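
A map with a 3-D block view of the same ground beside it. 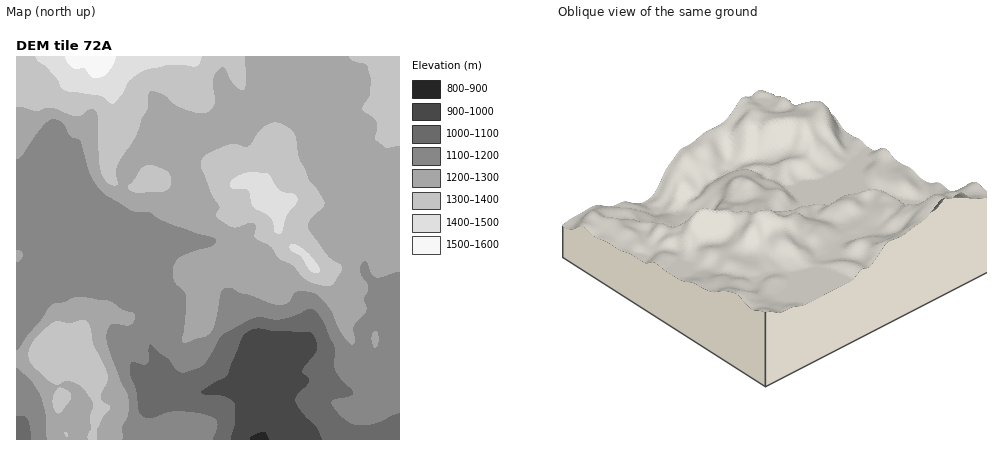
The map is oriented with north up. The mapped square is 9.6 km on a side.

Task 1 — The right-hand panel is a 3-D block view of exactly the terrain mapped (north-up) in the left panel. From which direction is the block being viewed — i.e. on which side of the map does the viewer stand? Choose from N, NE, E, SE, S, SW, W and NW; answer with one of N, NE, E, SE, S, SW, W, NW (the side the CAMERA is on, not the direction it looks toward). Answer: NE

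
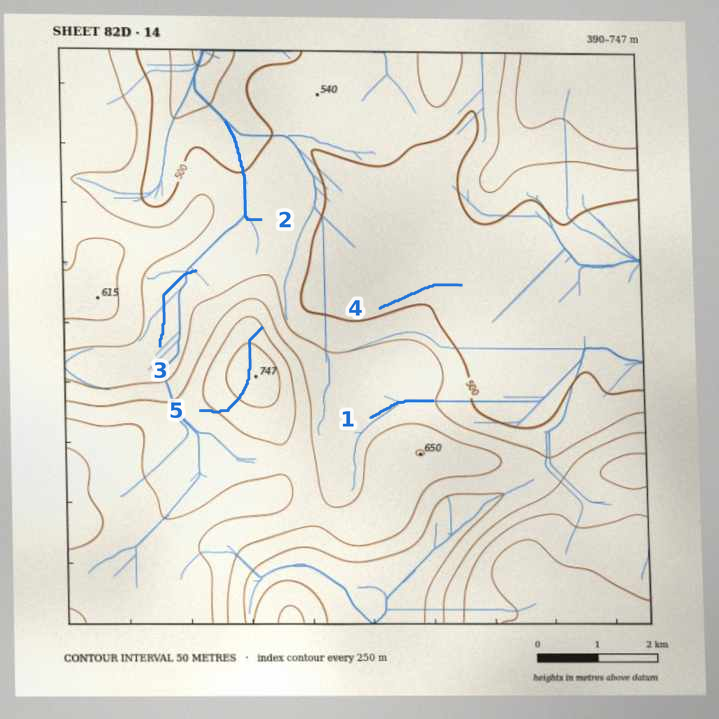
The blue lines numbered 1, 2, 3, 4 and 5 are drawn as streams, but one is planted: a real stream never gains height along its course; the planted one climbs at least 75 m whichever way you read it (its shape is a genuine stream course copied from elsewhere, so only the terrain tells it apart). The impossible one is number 5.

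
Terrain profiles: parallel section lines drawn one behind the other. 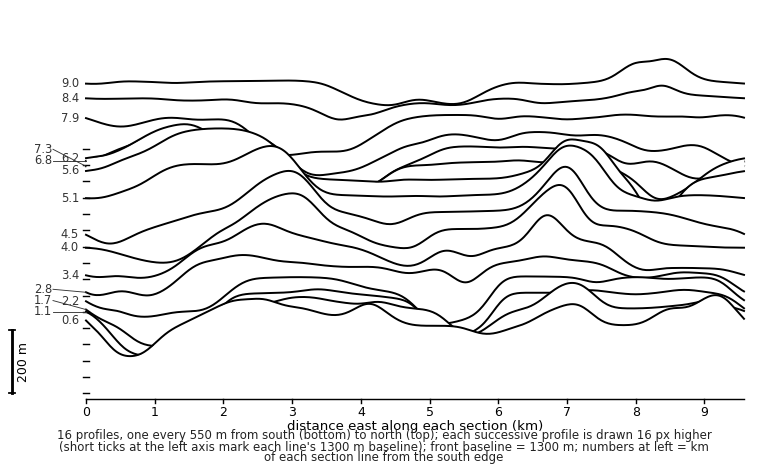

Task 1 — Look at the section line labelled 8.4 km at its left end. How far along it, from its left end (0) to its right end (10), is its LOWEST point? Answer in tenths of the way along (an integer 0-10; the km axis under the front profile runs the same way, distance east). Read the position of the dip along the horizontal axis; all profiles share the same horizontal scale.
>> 4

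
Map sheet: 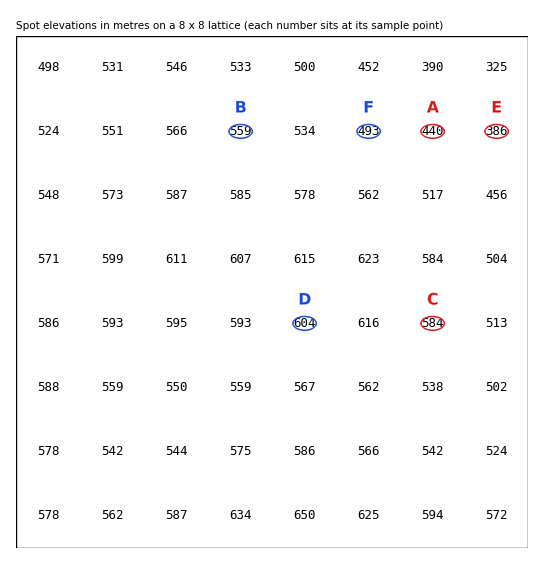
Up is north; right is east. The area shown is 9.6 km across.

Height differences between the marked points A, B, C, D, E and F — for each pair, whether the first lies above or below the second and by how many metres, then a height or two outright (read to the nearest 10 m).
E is below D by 210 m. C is above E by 190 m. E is below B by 170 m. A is below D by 160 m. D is above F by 110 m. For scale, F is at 490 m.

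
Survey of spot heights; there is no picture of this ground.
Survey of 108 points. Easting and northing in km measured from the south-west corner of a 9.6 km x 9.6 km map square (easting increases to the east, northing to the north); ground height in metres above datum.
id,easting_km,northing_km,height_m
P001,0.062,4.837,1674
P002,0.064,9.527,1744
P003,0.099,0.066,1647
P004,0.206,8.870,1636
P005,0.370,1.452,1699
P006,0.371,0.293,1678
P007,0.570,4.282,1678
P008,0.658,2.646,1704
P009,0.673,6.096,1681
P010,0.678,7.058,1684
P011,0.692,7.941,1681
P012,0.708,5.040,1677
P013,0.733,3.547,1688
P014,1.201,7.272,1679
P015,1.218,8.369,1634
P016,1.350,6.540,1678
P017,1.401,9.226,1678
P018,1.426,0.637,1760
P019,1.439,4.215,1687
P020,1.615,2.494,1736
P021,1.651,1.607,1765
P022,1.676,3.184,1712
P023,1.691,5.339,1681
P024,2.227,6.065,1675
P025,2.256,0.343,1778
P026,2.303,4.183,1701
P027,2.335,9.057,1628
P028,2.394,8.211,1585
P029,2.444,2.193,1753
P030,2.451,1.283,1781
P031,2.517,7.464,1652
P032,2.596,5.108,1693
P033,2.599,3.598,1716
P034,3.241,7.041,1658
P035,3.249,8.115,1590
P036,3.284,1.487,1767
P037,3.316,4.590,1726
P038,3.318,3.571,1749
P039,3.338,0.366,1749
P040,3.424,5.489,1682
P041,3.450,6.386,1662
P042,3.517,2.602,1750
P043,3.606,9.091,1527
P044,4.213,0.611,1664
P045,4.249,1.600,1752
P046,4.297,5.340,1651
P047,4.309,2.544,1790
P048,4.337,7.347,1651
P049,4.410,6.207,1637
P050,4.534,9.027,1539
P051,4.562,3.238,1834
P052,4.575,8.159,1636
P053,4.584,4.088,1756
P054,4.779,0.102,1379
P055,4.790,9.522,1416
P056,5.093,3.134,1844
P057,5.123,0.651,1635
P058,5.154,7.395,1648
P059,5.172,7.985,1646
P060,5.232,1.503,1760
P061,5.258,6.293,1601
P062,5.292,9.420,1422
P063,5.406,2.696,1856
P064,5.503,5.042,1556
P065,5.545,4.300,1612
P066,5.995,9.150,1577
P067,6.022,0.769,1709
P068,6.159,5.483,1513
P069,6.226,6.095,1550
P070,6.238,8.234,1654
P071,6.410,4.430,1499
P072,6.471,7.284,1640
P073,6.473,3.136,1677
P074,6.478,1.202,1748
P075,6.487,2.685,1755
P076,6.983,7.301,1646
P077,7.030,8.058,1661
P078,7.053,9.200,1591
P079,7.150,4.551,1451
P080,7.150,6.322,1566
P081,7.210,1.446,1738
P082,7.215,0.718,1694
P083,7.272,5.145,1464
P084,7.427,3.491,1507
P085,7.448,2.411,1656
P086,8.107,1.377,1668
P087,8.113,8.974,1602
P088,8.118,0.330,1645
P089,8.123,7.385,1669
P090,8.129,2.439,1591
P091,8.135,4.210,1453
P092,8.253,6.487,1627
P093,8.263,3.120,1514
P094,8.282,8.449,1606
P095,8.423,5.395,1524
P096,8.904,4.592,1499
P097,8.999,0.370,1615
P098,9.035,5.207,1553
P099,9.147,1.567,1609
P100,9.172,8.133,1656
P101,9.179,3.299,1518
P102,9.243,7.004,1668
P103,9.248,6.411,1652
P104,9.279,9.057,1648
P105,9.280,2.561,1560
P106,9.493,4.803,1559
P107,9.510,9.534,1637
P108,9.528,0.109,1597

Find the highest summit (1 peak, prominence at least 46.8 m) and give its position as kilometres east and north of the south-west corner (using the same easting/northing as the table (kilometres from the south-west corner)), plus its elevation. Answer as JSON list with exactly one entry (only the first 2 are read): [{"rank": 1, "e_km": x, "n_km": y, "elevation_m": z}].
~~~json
[{"rank": 1, "e_km": 5.31, "n_km": 2.71, "elevation_m": 1857}]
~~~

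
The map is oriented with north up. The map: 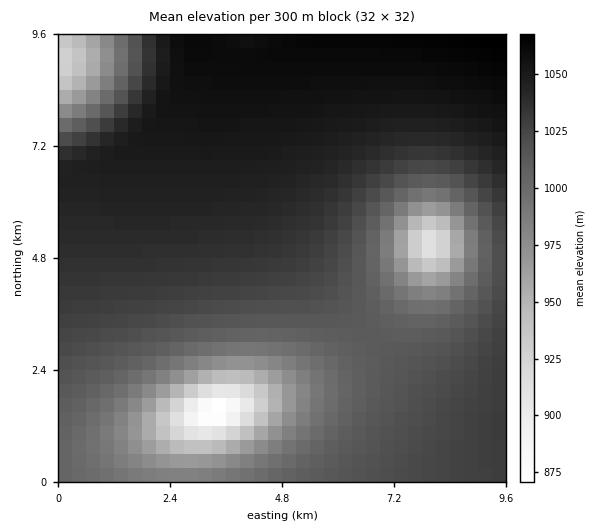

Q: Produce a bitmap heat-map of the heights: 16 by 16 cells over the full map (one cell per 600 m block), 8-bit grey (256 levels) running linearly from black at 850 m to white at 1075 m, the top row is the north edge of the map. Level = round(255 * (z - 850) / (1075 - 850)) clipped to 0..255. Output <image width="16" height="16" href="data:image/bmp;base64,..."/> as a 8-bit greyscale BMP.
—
<image width="16" height="16" href="data:image/bmp;base64,Qk02BQAAAAAAADYEAAAoAAAAEAAAABAAAAABAAgAAAAAAAABAAATCwAAEwsAAAABAAAAAAAAAAAAAAEBAQACAgIAAwMDAAQEBAAFBQUABgYGAAcHBwAICAgACQkJAAoKCgALCwsADAwMAA0NDQAODg4ADw8PABAQEAAREREAEhISABMTEwAUFBQAFRUVABYWFgAXFxcAGBgYABkZGQAaGhoAGxsbABwcHAAdHR0AHh4eAB8fHwAgICAAISEhACIiIgAjIyMAJCQkACUlJQAmJiYAJycnACgoKAApKSkAKioqACsrKwAsLCwALS0tAC4uLgAvLy8AMDAwADExMQAyMjIAMzMzADQ0NAA1NTUANjY2ADc3NwA4ODgAOTk5ADo6OgA7OzsAPDw8AD09PQA+Pj4APz8/AEBAQABBQUEAQkJCAENDQwBEREQARUVFAEZGRgBHR0cASEhIAElJSQBKSkoAS0tLAExMTABNTU0ATk5OAE9PTwBQUFAAUVFRAFJSUgBTU1MAVFRUAFVVVQBWVlYAV1dXAFhYWABZWVkAWlpaAFtbWwBcXFwAXV1dAF5eXgBfX18AYGBgAGFhYQBiYmIAY2NjAGRkZABlZWUAZmZmAGdnZwBoaGgAaWlpAGpqagBra2sAbGxsAG1tbQBubm4Ab29vAHBwcABxcXEAcnJyAHNzcwB0dHQAdXV1AHZ2dgB3d3cAeHh4AHl5eQB6enoAe3t7AHx8fAB9fX0Afn5+AH9/fwCAgIAAgYGBAIKCggCDg4MAhISEAIWFhQCGhoYAh4eHAIiIiACJiYkAioqKAIuLiwCMjIwAjY2NAI6OjgCPj48AkJCQAJGRkQCSkpIAk5OTAJSUlACVlZUAlpaWAJeXlwCYmJgAmZmZAJqamgCbm5sAnJycAJ2dnQCenp4An5+fAKCgoAChoaEAoqKiAKOjowCkpKQApaWlAKampgCnp6cAqKioAKmpqQCqqqoAq6urAKysrACtra0Arq6uAK+vrwCwsLAAsbGxALKysgCzs7MAtLS0ALW1tQC2trYAt7e3ALi4uAC5ubkAurq6ALu7uwC8vLwAvb29AL6+vgC/v78AwMDAAMHBwQDCwsIAw8PDAMTExADFxcUAxsbGAMfHxwDIyMgAycnJAMrKygDLy8sAzMzMAM3NzQDOzs4Az8/PANDQ0ADR0dEA0tLSANPT0wDU1NQA1dXVANbW1gDX19cA2NjYANnZ2QDa2toA29vbANzc3ADd3d0A3t7eAN/f3wDg4OAA4eHhAOLi4gDj4+MA5OTkAOXl5QDm5uYA5+fnAOjo6ADp6ekA6urqAOvr6wDs7OwA7e3tAO7u7gDv7+8A8PDwAPHx8QDy8vIA8/PzAPT09AD19fUA9vb2APf39wD4+PgA+fn5APr6+gD7+/sA/Pz8AP39/QD+/v4A////AKylnJKOkZunsLe8wMPGycutoZB1WlZujKKvuL7CxcjLsaeUcj8bNmuRp7O7wMTIy7myppN2WlhzkKSxuL3BxsrBvbevpZuWmaOss7e6vcLJyMbDwLy4tbS1t7e1s7S8xc3My8rIxsXDwr+6saOfrsDS0tHR0M/OzMrFvKiEc5i61tbW1tXV1NLQy8ClbU6Kudra2tra2tnY1dDGsIh2ncHd3t7e3t7d3NrWz8OyrLvO2t/h4uLi4eHf3djSzMvR2rrO3+Xl5eXl5OLg3dvb3uOKqczj6enp6ejo5+bl5ujqZYq33Ovs7O3t7Ozs7O3u8GKEsdnt7uzu8PHx8fLy9PU="/>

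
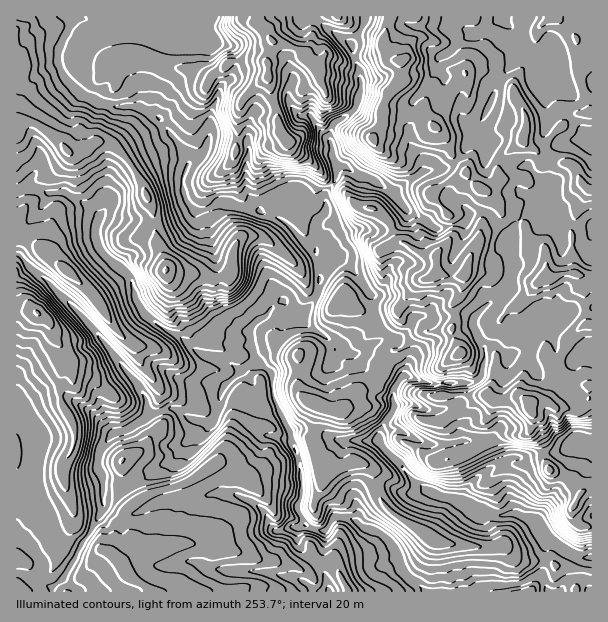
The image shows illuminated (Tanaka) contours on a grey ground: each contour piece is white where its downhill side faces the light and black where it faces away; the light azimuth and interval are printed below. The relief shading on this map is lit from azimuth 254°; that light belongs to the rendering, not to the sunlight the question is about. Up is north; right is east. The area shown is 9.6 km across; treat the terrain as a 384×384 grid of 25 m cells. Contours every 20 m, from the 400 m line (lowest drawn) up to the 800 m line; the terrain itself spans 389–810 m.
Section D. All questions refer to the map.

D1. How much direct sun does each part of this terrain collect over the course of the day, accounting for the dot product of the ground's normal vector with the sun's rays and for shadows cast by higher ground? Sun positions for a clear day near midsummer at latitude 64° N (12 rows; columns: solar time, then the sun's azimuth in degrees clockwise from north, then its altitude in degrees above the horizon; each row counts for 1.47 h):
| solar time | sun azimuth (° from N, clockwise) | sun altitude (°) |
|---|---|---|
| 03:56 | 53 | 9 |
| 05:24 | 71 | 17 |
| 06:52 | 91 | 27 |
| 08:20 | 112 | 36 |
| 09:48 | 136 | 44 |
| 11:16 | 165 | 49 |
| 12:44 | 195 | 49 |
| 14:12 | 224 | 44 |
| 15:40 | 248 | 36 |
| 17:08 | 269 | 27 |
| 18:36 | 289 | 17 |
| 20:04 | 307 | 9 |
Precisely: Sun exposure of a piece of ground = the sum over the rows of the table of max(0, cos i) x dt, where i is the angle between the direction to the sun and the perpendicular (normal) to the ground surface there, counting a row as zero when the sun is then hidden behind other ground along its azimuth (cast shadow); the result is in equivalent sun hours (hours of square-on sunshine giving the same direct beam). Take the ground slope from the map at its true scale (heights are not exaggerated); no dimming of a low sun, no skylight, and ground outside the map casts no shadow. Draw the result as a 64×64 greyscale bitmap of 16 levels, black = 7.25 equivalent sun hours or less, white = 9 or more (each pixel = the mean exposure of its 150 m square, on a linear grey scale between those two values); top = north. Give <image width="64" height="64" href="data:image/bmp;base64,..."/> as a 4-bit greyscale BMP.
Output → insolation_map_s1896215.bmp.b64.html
<image width="64" height="64" href="data:image/bmp;base64,Qk12CAAAAAAAAHYAAAAoAAAAQAAAAEAAAAABAAQAAAAAAAAIAAATCwAAEwsAABAAAAAAAAAAAAAAABEREQAiIiIAMzMzAERERABVVVUAZmZmAHd3dwCIiIgAmZmZAKqqqgC7u7sAzMzMAN3d3QDu7u4A////AMu8uczMzdzLu7u6qqvMuqm9vLiJqqit3d3cuXZYrdu8u83LvczMzLu7uqmZh3iJrNvMp5qqit3d3d3d3cid3c3dy8yb3MzLu7qqq8zMzd3cq8yZu7p83d3d3d3d3tzcy8vMzanNzMzN3Mzd3d3cy6isy6q8yJzd3d3d3dy7qpmau8zMx6zLvMzN3dzMzLqZeLqaqrunvN3d3d3d3Kd3at28zMzJWru7u7vMzMzLmGZpllmpqWnd3cy6mIq5dYe+3czMzN1Yq7u7u7u7zMunVUMDVphWne3bqXZWd4h3a+7dzMzM3JWbq7u7u7u8zLrNuJ6yRb3e3JiIiImWVmad3cvMzMzKuHvLu7u7u7u7qtuU3cq8ze2mZniJq5mHq8zNy8zMzMmZiM3Lu7u7u5eNyYSs3dvd2mZ4iJq7zbze3JjNzMzNuam6es3czMuqq927xWzczMy4Z4iKy83dve7s2s3MzMyomqy3aLzd3d3dy7u0jN3czLqpms3tu93d3d3cu8zLzKmHjMyoVHzd3czLu5Kc3d3dzYS93e7Hrd3c3cy6zMq8uoit3Mu5M6zMy7u7k6zM3d24Ce7e7uyZ3cu7qrvMypzMpYvN3MukOsy7qqpkvLu7uWGN3Lzd7duZu5Z5mrzLmsu0SKvLq6o0q7qZpwjMu5l1Ge25iavN3dzKqqmYvMupy8k2aKvMu5JqmYhmXMu6qHRb2Xm7u7y83d3tuqu8y7vKuqh4nMvMtxiIq8l6vL3e7KdY3u3d3cy6ze3aq8zMzLms3chYuqq7Vpq7ob3M3t7uyM7t3d3d28zN7NzOzMzcl73d7ad4rN2pqrtV3e7t3d3UWpebzcvd3d293d7MzMuL3N3cvcvcy7m7yzvd3bu8zMhSW9y7zd3dzMy7zczMy93N25et3czLuszLTMypmru7qK3d3d3MyrypqavMzNzN3MynZ926u8zJq7t6qpiaq7zMZiAAAzOJiId6vMzM3c3My4dr3JrMzNyZuWebqqmqq82COMuqpVqnmbvMutzMzcu5da7JvdzMzLqGqqzLuqqszNzLze7bi7qrzMu73MzMy6dJ3c3dqqqr3czczMzLu7zM3bhq3tuMu7zMzLvdzMyXU13d3clovdy7zLiczLu8u8zdy5irqrvMy7vMzN3My6oyztu6dXzczMzMyVeZnMzcurzdqZhqzNzLq7zc3d3LggrsqHQ43Mu7qrzLllfN3c3M3N3cyZzdzMy7u93d3aUAjtmGRL3dzLvMmKy5jN3d273sqqm6vMzMzMy6vN3aIAftqHNt7d7dy7zKeauq3d3cvNy7u7vLu83czMuqu4IAjeyIRc7d7t3dy8yYrbet3Lupzd3M3cy7vd3NzMuoMAneyXdJ3e3dzd3sq7qs2FvLqZeN3dy93Myqzd3d3YQgnu2neFrN3d3d3e25qs3aaLl83Mzd3c3czcu93czcdDje2naITN3czd3d3Mir3bmGdKzbq83d3d3NzLrN3dyGvdymaJady8u8uqy6ub3tq7dHvNzKmburzLzMqaqrqGztuWaJjNuYmZmZm6rL3tqLyois3aq7y7q7q8zLqpmJvcy5iJje27qWd3iau8zdp3u7mbzd3du7yry7zMu6u6vcu7qZq83dy6dmeYm83cl3q6qsyYvcmXrKm7vMzKrMvMu7uqu7q7zLqIeaiJu7l3yru8uIiIeYQ5qLvMzLq8zLy7u6q8uZq7yXeKqHZVVXvau7zbzMhoaaiZq83Lu7zMzLq7u7zKq8zIeJq5ZCJZzcuonO7dp3jN3cubzdvMzM3by6u7vMqazbh5vLuYrMzMzLe93cpWrN26vM3bvMzMzNmrqJrdy6rMlonN27zMzMzMqMyGVGrMzLzd3cu8zMzc2prMzdzcyqpnm83t3KzLqZq6aEU0rLu8zd3MzMzMzM3N3d3d3czcuGisu93tvNzLu8wSNGvduIm8zKrM3czMrJ3czN3d3NynirynjNyc3d3d1EFs3u7cqZm7mqq7zd3Ljdy83d3d3JirzLdGzYze3d2AeM3t3czdzJmqrMzNzLidy83c3d3airu7u3WMit7d2VNc7u3LzN3cqbus3dy5eK3M3Lq83bmruqzLp3p7u83KpGze3LzN3dy6vLrNu7urzM3bqrqpmau6zcqoi7qsyZqYvbu7zMzd27y8y6y6zczM3KmaqHeJqqvdyovNzbukVJ1UVYu7zMypvLvMq6u8zNu6qpmHZ4mZrM3bjM3buoUzzrEBjLzMyqrNy7y7m7rN2qqql3Z4mZzdzN25rNy7eMvN3UJru8u7vNzMvMqLu7qru6mZis3d3d3c3dV5zcyK3N26gkjMu7vMzMyryJvLu6u7qarN3d3d3dzM2pet3LvM24qmiM3crLzcvLmnvMzMvLuqvNzczN3dzLrNp3rcvLzarIeGjMy7u8zNyYrMzMy8yqrNzMzMzd3cyq3cqKq7zcuqmc28urrMy8zKm8zMzMy7u8zMzMzMzLupZ8zLu8zcuryN3N3cqqqqzLy8zMzMy7u8vMzMzMy6qZhiJqqbzcurloq8u7ibuqu7vMvMzMzLu8y8zLu7u7u7uZhnis3cmZYXqIy6mc3cmau7y8zMzMu7zMvMu7u7vMzLq93cy4Zog3zbibqbuqu7u7vMzMzMy7u8y7u7zMzMzMy73d3Kmah43dpouqmavMzLu8y93cvJq7u7vMzMzMzMzLd7y6mqu83cu5jM3czMzMy8zKvczM"/>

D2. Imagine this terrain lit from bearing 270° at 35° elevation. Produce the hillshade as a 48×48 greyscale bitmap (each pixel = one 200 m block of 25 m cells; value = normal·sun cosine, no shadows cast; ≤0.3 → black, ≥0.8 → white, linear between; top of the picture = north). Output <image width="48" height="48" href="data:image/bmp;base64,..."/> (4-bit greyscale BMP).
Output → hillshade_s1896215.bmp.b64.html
<image width="48" height="48" href="data:image/bmp;base64,Qk32BAAAAAAAAHYAAAAoAAAAMAAAADAAAAABAAQAAAAAAIAEAAATCwAAEwsAABAAAAAAAAAAAAAAABEREQAiIiIAMzMzAERERABVVVUAZmZmAHd3dwCIiIgAmZmZAKqqqgC7u7sAzMzMAN3d3QDu7u4A////AHeJmZmZiIh3eIdmZmeoRWZXiIeIiYZ5hniIqpmYd4h3d4d3eGeFRmaKmIeIl1iYiHiXi6mHd3d4iIh3Zmh0Rme7l3iIl1aHd4iYermIiIiIh3ZmVoh1VmnMqHeIdUV4mJmZeKmIiIiIh3VFZ3eWRovbl2Z4hEacuZmZhXqYiIiIiHQ0RoiGacy4ZVV5hlneuJmahEqoiIiIiHVlJ6VYrLlmZlaIiIrvlImqg0m6iIiIh3iEGLdmm4RWd3ipeKq+pom6YkmqqYh3eJlkJslWmmRWiZmoebuaqYm6QUqoeJqYiIdkJ9pmiHRaqGaJibyoh3nLQFunZnm7h3d1J9qIdkW+yGVXmbyGeHi7cDq4ZVesuGZlOsh4dFrcqYdlaKp3iHiskQephlaLyWVlbLdmZq2pqpiImoU1eIiskgR5qWVou3Z1jLiHVIvMqHmYrKUyWIm7cjZleXV4qod2raqXVFzrmImonLdVV5q6ZGhjV3d3ipho3aiHdTjcqZq6m6dmeKq6dWdSeWVneZh764eIdknsqIq5modnmbu6hVQ1qUVneJl72XiZh1aruZq6mYeImbu6dTJKpmZWd3ic2meZmYWd2naJmZmYiKqpdBKbh2Q2iHesyWWJqpiL7ZVImaqHiJqoUhfKdjJYh3irynWKmamazaVYmJmYd5mWMFumVEZ3d3mpmYmpmZq7q4WJiImamKlyBLtTSJdmZ3eZibypibqJq4aJh4iJqqggS8YjjJZUVmd4ic2oeMt4q4aJmHiImnQDrJMlzadFZDR3mqzIaM24ipZompeJmUNauUNI3qZXhhBYqnrIes3KiJZXirl4mUa8hDRs/ZVniCBJuFe5rbvLmIdWebqIh5q4U0at3IVWiUFqlUea3qmrp4hVeKqHdrqWQ2q6unVWq2N4U2mb/6iZl4lleal3hpmGRIzKqFNYvJZlRoms7LqHiYmFaZiIdoiGRIu7pzJYq4VFeImszKd4ipqXeIeJdmeHVXrMpiJomHZ4mHjOyWR7uniZh3iJh4eHZnnNtAOIeIiImInup0W8p3modniZqYiIh2i9ogWqd3d3iZrbZnrMmJqXZ4iaunmYhmi7cia9p2d1aKd4ibqaqqh4d3eKqHiqlmioREWc2miXd2JazLlmirhoh4mZdWerl2eFRVaK3YnKgwGd3IVXmYeJqIh4dliqeIdUVWiIzqrcggK/62R5l1aJq3Z3eHiHeHZVVXmHvrrbYhO+23V5lkaKqnWHd3d2d2Z3Z5qHz7m5M3Zb3ZV5hVaJqnWJiXdmZneIiaqov7enRplDv6V4d3ZpumWJmXZVaJmHiZq4jdmWaaghj9dXiIZouVeImXZWipiIiZq6ic2lWbcifdpkaJdXmGiJmGVXmZiIiZmaqay2aqYijdpkWZhmeIiJmGVYmZmIiIiJu7y3ioYzncljSJh2eIiJmWVYmYiIiIiIq924d3UlvrhkVnh3eJiKmGZniYiIiIiJvdymV3Rorbd2VneIiKmJmGZ3iZiIiIiJz9qFRomGa8dmZnh3iaqXiA=="/>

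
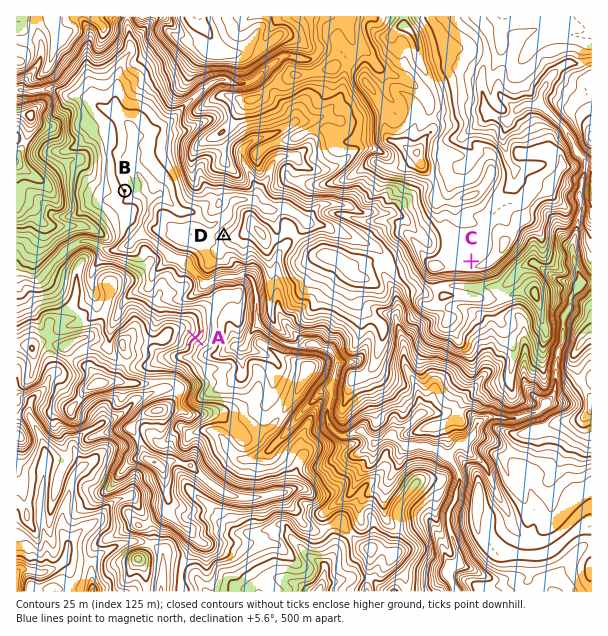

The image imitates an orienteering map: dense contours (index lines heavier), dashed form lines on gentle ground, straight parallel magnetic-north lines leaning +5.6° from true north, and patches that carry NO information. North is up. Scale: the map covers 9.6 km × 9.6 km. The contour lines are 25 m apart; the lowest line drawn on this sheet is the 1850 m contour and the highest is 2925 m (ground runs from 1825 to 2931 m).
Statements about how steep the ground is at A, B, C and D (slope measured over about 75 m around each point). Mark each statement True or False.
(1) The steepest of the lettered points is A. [True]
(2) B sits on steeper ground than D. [False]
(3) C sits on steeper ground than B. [False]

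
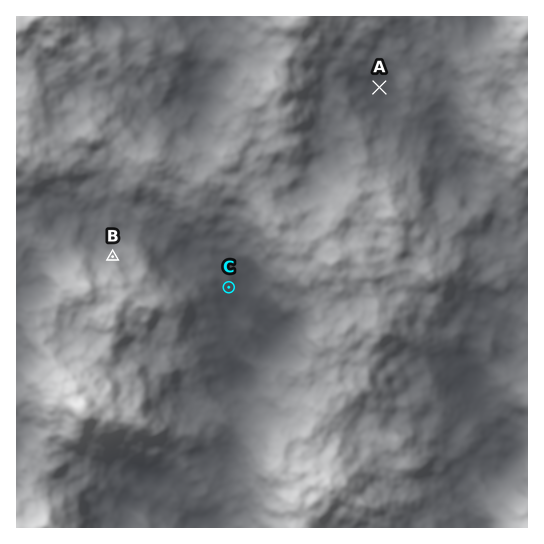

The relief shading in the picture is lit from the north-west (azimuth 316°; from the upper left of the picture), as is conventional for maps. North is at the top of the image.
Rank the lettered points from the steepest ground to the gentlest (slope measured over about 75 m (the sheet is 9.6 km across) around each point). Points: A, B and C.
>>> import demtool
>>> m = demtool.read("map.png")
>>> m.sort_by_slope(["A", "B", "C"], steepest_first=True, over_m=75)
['B', 'C', 'A']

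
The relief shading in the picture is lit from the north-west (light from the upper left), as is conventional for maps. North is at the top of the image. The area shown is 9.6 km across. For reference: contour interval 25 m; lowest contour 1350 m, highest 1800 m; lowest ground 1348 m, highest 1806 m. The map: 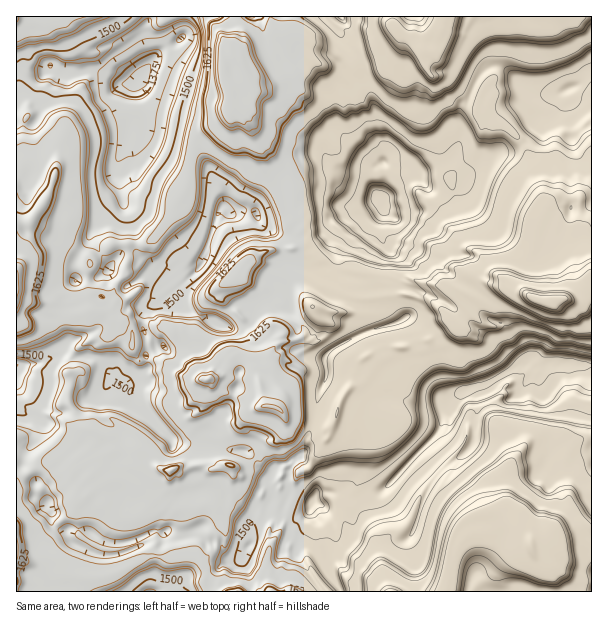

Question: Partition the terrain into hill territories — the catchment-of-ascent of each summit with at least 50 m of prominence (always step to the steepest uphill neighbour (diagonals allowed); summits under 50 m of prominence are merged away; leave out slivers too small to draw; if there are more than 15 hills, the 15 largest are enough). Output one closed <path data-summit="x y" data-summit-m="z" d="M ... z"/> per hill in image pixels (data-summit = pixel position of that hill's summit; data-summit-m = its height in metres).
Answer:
<path data-summit="540 300" data-summit-m="1806" d="M497 66l-11 2-6 7-11 24-9 11-4 15 2 21-5 12-31 14-3 0-8-8-19 4-8-4 0 19-5 14 3 12-25 17-15 19-5 9 0 40 17 10 26 8 5 5 3 7-25 8-31 17-7 7 1 21-8 21-4 21-8 22-2 11-14 12-2 5-1-5-13 4-18 29 0 7-4 14 0 6 13-9 5-12 3-4 11 1 15 6 10 0 5-4 15 8 13 0 8 6 15-16 16-8 53-55 14-26 2-9 11-10 15-6 10-1 41-23 9 5 7 0 5-3 44 1 0-293-2 0-12 13-6 3-14 6-12 0-28-14-11-10z"/><path data-summit="239 59" data-summit-m="1731" d="M341 16l-156 0-1 19-8 8-12 6-10 8-18 27 6 20 0 12-12 10-3 15-9 18 2 29 2 13 4 4 15 5 23 12 25 28 12 8 4-3 9-31 8-16 9 6 6-3 17 0 4 5 11 0 15-5 12 11 24 1 19-7 9-6 12 0 15-8 5-7 4-12 1-34-7-11-2-25-8-27-12-29-19-28 5-9z"/><path data-summit="531 546" data-summit-m="1740" d="M530 362l-20 8-24 15-19 5-14 8-5 7 0 6-9 20-31 33 20 22-12 38-7 13 7 20-1 21 2 14 175-1 0-225-44-2-5 3-7 0z"/><path data-summit="17 288" data-summit-m="1728" d="M98 72l-14 0-9 2-16-1-13 20-9 27-4 4-17-1 0 242 4 2 21-5 9-4 9-10 3 0 15 8 16 0 6 4 9 8 2 8 3-3 4 0 8 9 4 0 19-14-2-14 11-7-11-9-4-11 4-19 15-6 35-30-17-2-8 4-6 0-30-21-15 1-10 14-2-7-17-22 1-9 12-17 18-12-2-13-2-29 9-18 3-15 12-10 0-12-6-17 2-6-6 3-13 0-9-8z"/><path data-summit="209 378" data-summit-m="1720" d="M366 217l-6 3-14 14-14 27-5 5-18 2-22-6-11 6-6 8 0 3 4 5-3 12-13 9-5 15-7 6-18 2-39-16 1 30-7 6-7 1-18-3-12 8 2 14-7 6-15 9 10 19 37 40 30 0 25 8 18 1 17 18 9 5 2-6 4-2 9-2 1 5 2-5 14-12 2-11 7-16 5-27 8-21-1-21 14-12 24-12 25-8-3-7-5-5-26-8-17-10 0-40 12-20z"/><path data-summit="173 470" data-summit-m="1647" d="M117 373l-4 0-4 4-3 10-7 9-9 4-10 2-15 10-6 2-9-4-11-10-15-8-8-9 0 24 5 5 19 8 0 8-4 13-10 11-4 13 14 17 0 15 12 6 4 9 0 12 10 6 25 0 17 11 12 3 16-3 20-9 16 0 12 6 9-3 11-7 7 13 12 3 11 12 12 2 10-18-2-9 6-34 15-21 0-3-8-4-17-18-18-1-25-8-30 0-37-40-6-13z"/><path data-summit="441 27" data-summit-m="1730" d="M591 16l-249 0-5 13 19 28 12 29 8 27 2 25 7 11-1 13 8 6 19-4 8 8 3 0 32-14 4-12-2-21 4-15 9-11 7-19 10-12 9-2 8 1 15 13 28 14 12 0 20-9 14-14z"/><path data-summit="243 273" data-summit-m="1653" d="M380 199l-20 11-12 0-22 12-29 0-7 10-14 0-12-6-10-15-17 0-6 3-9-6-8 16-10 37-8 11-24 22 13 14 16 10 27 10 18-2 7-6 5-15 13-9 3-12-4-5 0-3 6-8 11-6 22 6 18-2 5-5 14-27 14-14 22-13z"/><path data-summit="392 591" data-summit-m="1718" d="M408 464l-27 28-16 8-15 16-8-6-13 0-11-6-6-1-2 6 9 13 0 17 12 34 10 19 75-1 0-34-7-20 7-13 12-38z"/><path data-summit="17 546" data-summit-m="1652" d="M23 466l-7 1 1 125 134-1 6-36 6-13 1-10-12 0-17 8 1 6-13 7-25 1-9-2-15-8-6-5-2-9-9-1-5-5 0-12-4-9-12-6 0-15z"/><path data-summit="17 17" data-summit-m="1617" d="M149 16l-132 0-1 55 29 1 6-5 9 6 11 1 27-2 12 4 9 8 13 0 10-7 9-15-6-24 0-12 5-8z"/><path data-summit="270 591" data-summit-m="1648" d="M278 499l-5 0-3 4-5 12-13 10 0 15-8 15 0 9 4 9 2 15 2 4 69 0-1-8 11-9 0-3-12-33 0-17-10-16-10 0z"/><path data-summit="237 591" data-summit-m="1650" d="M200 528l-11 7-9 3-12-6-4 1-7 22-6 36 100 1-7-35-14-1-11-12-12-3z"/>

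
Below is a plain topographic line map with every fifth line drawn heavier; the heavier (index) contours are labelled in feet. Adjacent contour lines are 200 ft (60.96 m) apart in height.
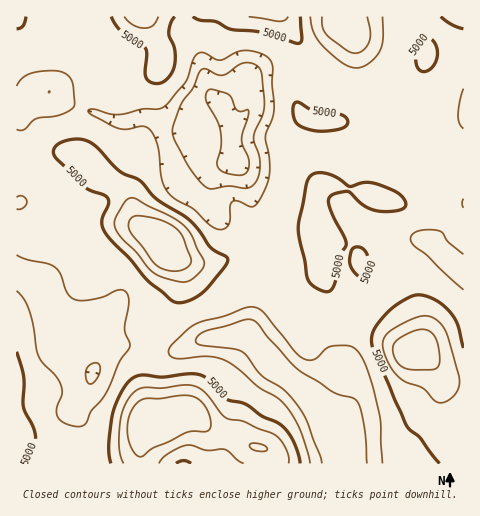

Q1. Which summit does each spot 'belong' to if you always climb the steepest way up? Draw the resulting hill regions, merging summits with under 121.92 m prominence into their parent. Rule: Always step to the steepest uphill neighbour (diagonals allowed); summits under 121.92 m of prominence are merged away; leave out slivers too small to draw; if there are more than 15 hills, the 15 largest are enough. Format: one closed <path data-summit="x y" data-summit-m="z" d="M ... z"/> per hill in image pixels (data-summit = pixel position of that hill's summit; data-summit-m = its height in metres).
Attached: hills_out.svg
<path data-summit="412 351" data-summit-m="1694" d="M463 16l-105 0 2 15-2 9-10 3-10 13-16 15-4 2-12 0-19-5-20 0-15 8-4 5 0 28-15 20-1 19 2 12 11 15 7 26 2 24 13 24-8 20-13 15 3 17 0 24-3 9 20 24 49 45 13 27 6 5 7 1 10 9 6 10 1 9 106-1 0-192-18-12-15-14 26-23 7-12z"/><path data-summit="162 244" data-summit-m="1703" d="M82 16l-66 1 0 254 20 7 8 7 9 37 10 19 11 13 20 18 11-21 12-6 21 1 17 5 17 1 36-14 37-4 4-9 0-24-3-17 13-15 8-20-13-24-6-39-6-15-9-16 0-26-12-24-5-4-5 0-10 5-6 6-3 11-3 3-13 2-28-10-9 0-9 3-15 0-54-21-11-9 31-18 12-13 5-11z"/><path data-summit="174 417" data-summit-m="1697" d="M19 272l-3 0 1 192 314-1 2-22 4-6-9-5-13-27-36-32-33-37-38 4-36 14-17-1-17-5-21-1-12 6-11 21-18-16-13-15-10-19-9-37-8-7z"/><path data-summit="141 17" data-summit-m="1631" d="M330 16l-247 0 1 6 12 21 0 10-6 11-9 9-31 19 20 13 45 16 15 0 9-3 9 0 28 10 13-2 3-3 3-11 6-6 15-5 5 4 6 14 7 9 14-19 0-28 4-5 15-8 20 0 19 5 12 0 12-9 18-21 9-2-6-1-15-8-5-6z"/>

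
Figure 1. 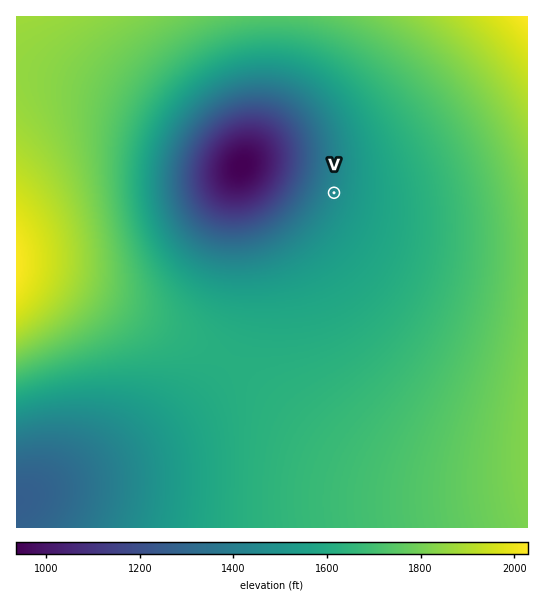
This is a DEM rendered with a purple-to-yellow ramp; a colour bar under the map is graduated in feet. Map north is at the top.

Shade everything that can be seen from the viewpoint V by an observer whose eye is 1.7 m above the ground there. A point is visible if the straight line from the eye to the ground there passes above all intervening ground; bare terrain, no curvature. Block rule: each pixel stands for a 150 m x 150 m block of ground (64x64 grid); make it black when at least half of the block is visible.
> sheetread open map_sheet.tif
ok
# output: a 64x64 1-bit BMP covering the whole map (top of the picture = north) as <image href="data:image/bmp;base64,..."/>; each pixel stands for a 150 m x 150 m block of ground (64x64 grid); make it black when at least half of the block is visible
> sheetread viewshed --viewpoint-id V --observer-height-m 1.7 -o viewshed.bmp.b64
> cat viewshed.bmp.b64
<image width="64" height="64" href="data:image/bmp;base64,Qk0+AgAAAAAAAD4AAAAoAAAAQAAAAEAAAAABAAEAAAAAAAACAAATCwAAEwsAAAIAAAAAAAAA////AAAAAAAAAAAAAAAAAAAAAAAAAAAAAAAAAAAAAAAAAAAAAAAAAAAAAAAAAAAAAAAAAAAAAAAAAAAAAAAAAAAAAAAAAAAAAAAAAAAAAAAAAAAAAAAAAAAAAAAAAAAAAAAAAAAAAAAAAAAAAAAAAAAAAAAAAAAAAAAAAAAAAAAAAAAAAAAAAAAAAAAAAAAAAAAAAAAAAAAAAAAAAAAAAAAAAAAAAAAAAAAAAAAAAAAAAAAAAAAAAAAAAAAAAAAAAAAAAAAAAAAAAAAAAAAAAAAAA/gAAAAAAAD//wAAAAAAH///wAAAAA/////gAAAAf/////AAAAD/////+AAAAP/////8AAAA//////wAAAD//////gAAAP/////+AAAA//////8AAAD//////wAAAP//////AAAAf/////8AAAB//////4AAAD////gPgAAAH///8AOAAAAf///wA8AAAA///+AD4AAAD///4APwAAAH///wA/AAAAP///AH+AAAA///+A/8AAAB///+P/4AAAH//////wAAAP//////wAAA///////gAAB///////AAAH///////AAAP///////AAA////////AAB////////AAH////////gAP////////AAf///////8AB////////wAD////////AAH///////8AAf///////w=="/>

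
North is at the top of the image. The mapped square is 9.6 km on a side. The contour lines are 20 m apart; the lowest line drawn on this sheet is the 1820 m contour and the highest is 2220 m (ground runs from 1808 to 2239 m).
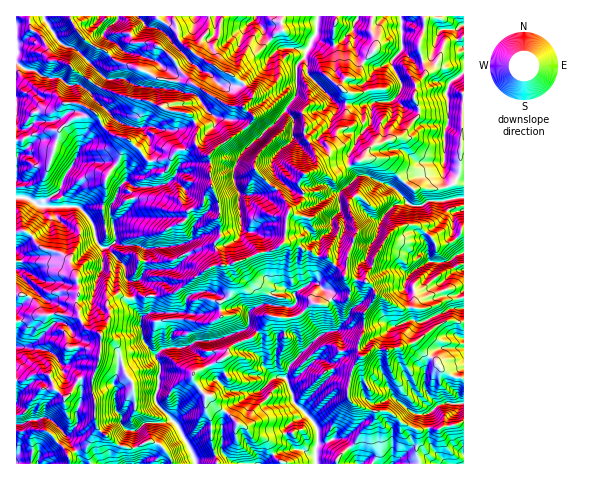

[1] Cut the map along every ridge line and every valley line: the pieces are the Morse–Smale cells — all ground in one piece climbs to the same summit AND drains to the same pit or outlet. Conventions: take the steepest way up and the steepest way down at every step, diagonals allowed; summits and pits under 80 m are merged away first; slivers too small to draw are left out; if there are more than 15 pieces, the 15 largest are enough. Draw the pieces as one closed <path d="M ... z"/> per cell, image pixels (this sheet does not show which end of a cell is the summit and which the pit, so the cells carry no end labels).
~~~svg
<path d="M463 16l-289 1 4 21 7 7 23 18 34 18 11 14-1 4-8 9 10 9-10 13 11 10-13 12-8 15 0 15 6 13-1 12 2 25-5 8-20 8 7 18 21-6 14-7 12-1 14-10 4-28 14-13 1-4-3-16 5-7 13-3 14 6 11-9 15-7 7-3 17 0 31 31 27 0 16-8 4-13 0-18 4-3z"/><path d="M293 242l-8 0-9 7-18 4-17 7 7 14 9 10 12 10 19 6-4 15-1 2-13-1-18 22-17 6-7 5-1 8-34 17 2 8 11 14 0 15 5 8 1 26 6 18 245 1 0-42-24 7-12-1-8 2-19-8-11-10-15 0-14-5-10-7-3-9 4-17 10-18-3-10 6-13 0-19 10-15 1-7-7-10-21-5-19-21-13-1z"/><path d="M94 112l-4 0-5 4-12 3-13 11-26 4-18 7 0 90 9 0 7 3 12-18-1-10 33 0 5 2 12 16 5 19 5 5 5 0 16 17 2 13 3 5 4 15 5-2 23 0 14-4 35-25 12-1-7-19-14 1-7-8-4 1 2-3 1-11-11-9-60-2 8-9 3-7-3-6-12-2 1-4 10-11 17-3 5-6-1-7-21-21-13-4-12-8z"/><path d="M70 16l-54 1 1 124 4 0 13-7 26-4 13-11 12-3 5-4 4 0 10 16 12 8 13 4 21 21-1-23-8-11 34 3 22-9 10-9 9 6 19 2 8 9 9-7 2-5-1-2-10-8-14-1-39-24-30-3-23-12-20-5-9-10-12-4-12-9-7-8z"/><path d="M242 261l-17 5-12 0-38 26-14 4-23 0-5 3 1 7 7 10 2 24 13 16 5 11-3 22-3 8 1 6 23 25 17 36 21 0 1-2-6-17-1-26-5-8 0-15-11-14-2-8 34-17 4-11 21-8 18-22 13 1 4-8 1-9-19-6-12-10-9-10z"/><path d="M463 148l-3 2 0 18-4 13-16 8-29-1-29-30-17 0-7 3-15 7-11 9-14-6-13 3-5 7 3 16-1 4-14 13-4 28 3 2 6-2 26 14 9 0 19 21 18 4 1-7 6-7 1-7 13-22 13-11 17-2 11 8 10 12 16-4 11-12z"/><path d="M120 295l-4 0-8 5-1 7 2 4 0 8-9 15 1 13-2 15-7 19 4 45 22 19 18 3 14-7 11 4 12 19 22 0-2-9-14-27-23-25-1-6 3-8 3-22-5-11-13-16-2-24-7-10 0-6z"/><path d="M416 343l-25 7-19-2-11 9-10 17-4 17 3 9 10 7 14 5 15 0 11 10 19 8 8-2 12 1 24-7 1-44-10-2-10-5-7-9-14-10z"/><path d="M173 16l-102 0 0 4 13 19 12 9 12 4 9 10 20 5 23 12 30 3 39 24 14 1 5-3 5-9-11-14-34-18-29-23z"/><path d="M196 146l-18 4-6 7-6 3-15 1 0 7-5 6-17 3-11 15 12 2 3 6-3 7-7 10 59 1 11 9-2 12 10 9 10 0 5-2 0-4 4-5-1-33-8-18-1-31-7-1z"/><path d="M76 206l-33 0 1 10-13 19 9 12 17 5 13 8 8 21 1 13-2 13 2 9 8 13 14 4 8-14 0-8-2-4 1-7 8-5 10 3 6 0 1-3-4-7 0-5-3-5-2-13-16-17-5 0-5-5-6-21-10-12z"/><path d="M416 225l-17 2-10 7-14 22-3 11-6 7 0 7 6 5 3 8 24 14 15 0 3-5 8-6 39-12 0-55-2 0-4 7-5 4-16 4-10-12z"/><path d="M60 314l-20 1-22 7 2 4-4 7 0 46 9 1 10-6 12 0 3 2 4 13 12 9 5-5 9-14 13-2 6-15 2-27-14-6-9-12z"/><path d="M463 286l-38 11-5 3-6 8-15 0-23-13-12 19 0 19-6 13 1 8 4 3 9-9 19 2 9-3 14-4 31-21 18 0z"/><path d="M47 374l-12 0-10 6-9 1 0 43 6 0 9-4 15-3 7 4 9 9 14 21 9-3 11-20-1-26-3-10 1-14-13 1-9 14-5 5-12-9-4-13z"/>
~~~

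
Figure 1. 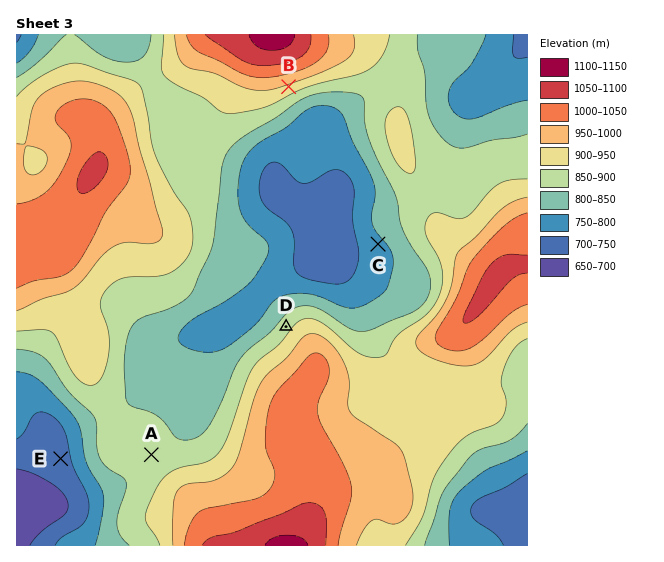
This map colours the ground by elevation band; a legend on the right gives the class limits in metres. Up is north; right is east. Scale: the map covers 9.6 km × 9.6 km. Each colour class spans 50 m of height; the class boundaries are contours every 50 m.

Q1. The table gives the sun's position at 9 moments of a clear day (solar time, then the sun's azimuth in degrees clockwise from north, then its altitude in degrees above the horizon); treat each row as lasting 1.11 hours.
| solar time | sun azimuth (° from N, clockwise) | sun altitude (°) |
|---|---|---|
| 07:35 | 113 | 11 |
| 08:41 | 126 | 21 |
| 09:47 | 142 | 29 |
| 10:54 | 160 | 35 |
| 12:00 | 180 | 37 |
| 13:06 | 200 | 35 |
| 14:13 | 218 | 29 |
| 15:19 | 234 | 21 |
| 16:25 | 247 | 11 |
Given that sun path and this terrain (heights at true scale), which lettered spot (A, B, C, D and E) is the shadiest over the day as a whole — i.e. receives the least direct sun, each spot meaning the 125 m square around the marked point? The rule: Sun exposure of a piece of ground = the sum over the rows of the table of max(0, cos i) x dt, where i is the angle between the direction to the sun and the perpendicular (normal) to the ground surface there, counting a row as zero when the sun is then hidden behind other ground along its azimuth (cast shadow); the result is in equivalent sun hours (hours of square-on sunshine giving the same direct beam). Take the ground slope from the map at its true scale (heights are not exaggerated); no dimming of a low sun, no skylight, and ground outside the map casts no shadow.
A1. D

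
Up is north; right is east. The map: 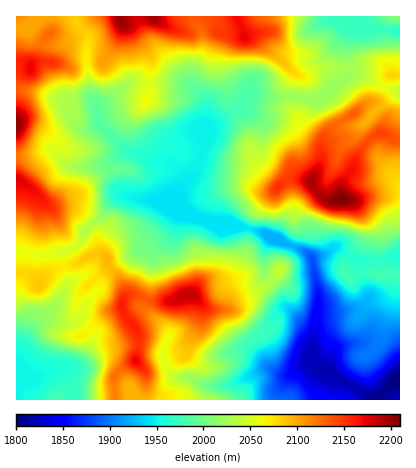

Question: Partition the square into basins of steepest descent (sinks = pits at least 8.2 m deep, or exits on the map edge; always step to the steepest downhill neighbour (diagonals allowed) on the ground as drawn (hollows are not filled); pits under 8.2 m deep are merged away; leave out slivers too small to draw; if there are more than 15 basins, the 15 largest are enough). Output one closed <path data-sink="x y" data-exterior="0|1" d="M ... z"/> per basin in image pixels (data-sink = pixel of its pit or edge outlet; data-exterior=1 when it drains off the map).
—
<path data-sink="400 382" data-exterior="1" d="M236 16l-220 0 0 256 18 4 6 8 8-11 8-5 20-4 18-10 10 1 2 3 3 10 13 16 3 8-3 16 5 10 8 10 4 10-3 22-14 8-8 10 2 22 284 0 0-126-20 1-3-3 1-40-3-6-24-24 49-10 0-52-19-8 3-14-10-14-6-2 8-1 5-5 10-22-7-10-6-2-30 7-22-2-18 9-8 0-10-7-34-31-12 0z"/><path data-sink="16 400" data-exterior="1" d="M100 254l-12 2-14 9-18 3-8 5-8 11-6-8-18-4 0 128 99 0-1-22 8-10 14-8 3-22-4-10-8-10-5-10 3-12-3-12-13-16-3-10z"/><path data-sink="400 32" data-exterior="1" d="M400 16l-163 2 7 20 12 0 38 35 6 3 8 0 18-9 22 2 30-7 6 2 8 11 8 0z"/><path data-sink="400 256" data-exterior="1" d="M400 192l-49 10 24 24 3 6-1 40 3 3 20-1z"/><path data-sink="400 90" data-exterior="1" d="M400 75l-8 0-4 3-7 18-5 5-8 1 6 2 10 14-3 14 15 8 4 0z"/>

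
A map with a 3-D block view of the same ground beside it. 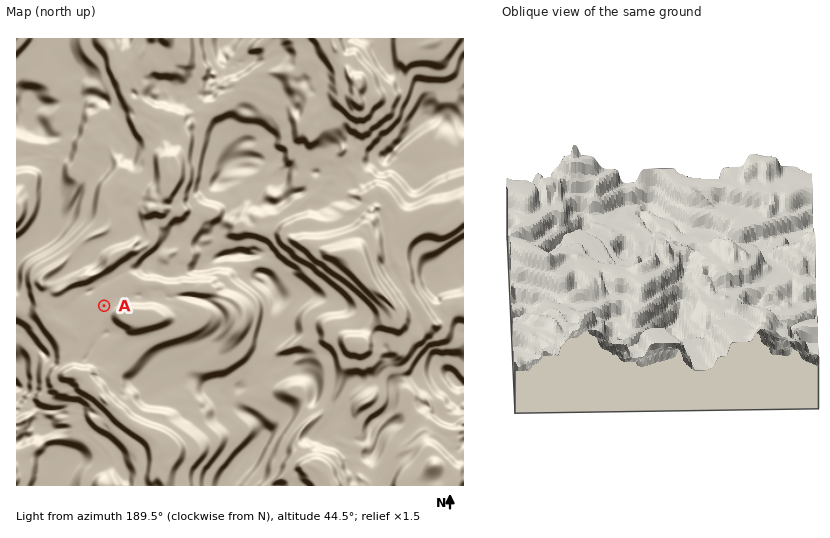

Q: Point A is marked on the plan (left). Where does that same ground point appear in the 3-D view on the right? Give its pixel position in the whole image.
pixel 631 231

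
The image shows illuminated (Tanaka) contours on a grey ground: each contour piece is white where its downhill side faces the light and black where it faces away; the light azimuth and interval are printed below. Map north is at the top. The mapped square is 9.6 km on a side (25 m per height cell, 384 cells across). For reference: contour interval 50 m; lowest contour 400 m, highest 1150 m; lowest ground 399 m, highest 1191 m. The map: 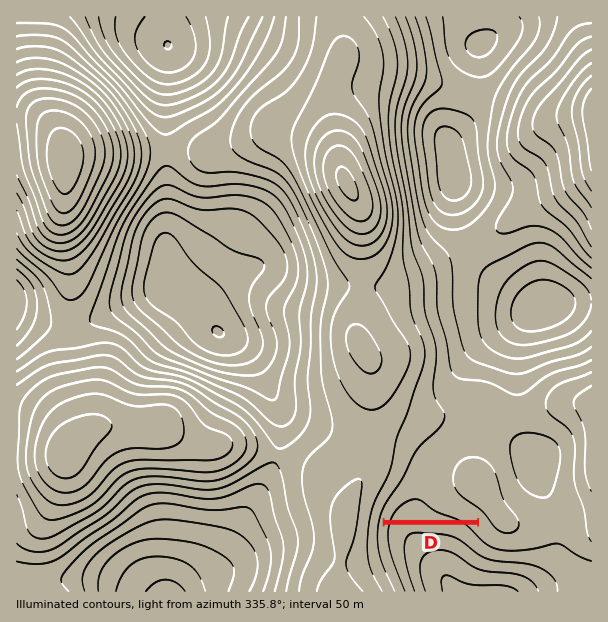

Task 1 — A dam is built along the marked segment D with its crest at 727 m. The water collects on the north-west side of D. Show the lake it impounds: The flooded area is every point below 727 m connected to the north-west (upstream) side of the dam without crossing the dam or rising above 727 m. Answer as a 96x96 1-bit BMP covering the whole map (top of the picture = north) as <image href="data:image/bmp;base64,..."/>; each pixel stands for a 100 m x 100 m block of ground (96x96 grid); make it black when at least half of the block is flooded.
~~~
<image width="96" height="96" href="data:image/bmp;base64,Qk2+BAAAAAAAAD4AAAAoAAAAYAAAAGAAAAABAAEAAAAAAIAEAAATCwAAEwsAAAIAAAAAAAAA////AAAAAAAAAAAAAAAAAAAAAAAAAAAAAAAAAAAAAAAAAAAAAAAAAAAAAAAAAAAAAAAAAAAAAAAAAAAAAAAAAAAAAAAAAAAAAAAAAAAAAAAAAAAAAAAAAAAAAAAAAAAAAAAAAAAAAAAAAAAAAAAAAAAAAAAAAAAAAAAAAAAAAAAAAAAAAAAAAAAAAAAAAAAAAAAAAAAAAAAAAAAAAAAAB//wAAAAAAAAAAAAA//gAAAAAAAAAAAAA/+AAAAAAAAAAAAAAf8AAAAAAAAAAAAAAP4AAAAAAAAAAAAAAH4AAAAAAAAAAAAAAD4AAAAAAAAAAAAAAD4AAAAAAAAAAAAAAB4AAAAAAAAAAAAAAAwAAAAAAAAAAAAAAAAAAAAAAAAAAAAAAAAAAAAAAAAAAAAAAAAAAAAAAAAAAAAAAAAAAAAAAAAAAAAAAAAAAAAAAAAAAAAAAAAAAAAAAAAAAAAAAAAAAAAAAAAAAAAAAAAAAAAAAAAAAAAAAAAAAAAAAAAAAAAAAAAAAAAAAAAAAAAAAAAAAAAAAAAAAAAAAAAAAAAAAAAAAAAAAAAAAAAAAAAAAAAAAAAAAAAAAAAAAAAAAAAAAAAAAAAAAAAAAAAAAAAAAAAAAAAAAAAAAAAAAAAAAAAAAAAAAAAAAAAAAAAAAAAAAAAAAAAAAAAAAAAAAAAAAAAAAAAAAAAAAAAAAAAAAAAAAAAAAAAAAAAAAAAAAAAAAAAAAAAAAAAAAAAAAAAAAAAAAAAAAAAAAAAAAAAAAAAAAAAAAAAAAAAAAAAAAAAAAAAAAAAAAAAAAAAAAAAAAAAAAAAAAAAAAAAAAAAAAAAAAAAAAAAAAAAAAAAAAAAAAAAAAAAAAAAAAAAAAAAAAAAAAAAAAAAAAAAAAAAAAAAAAAAAAAAAAAAAAAAAAAAAAAAAAAAAAAAAAAAAAAAAAAAAAAAAAAAAAAAAAAAAAAAAAAAAAAAAAAAAAAAAAAAAAAAAAAAAAAAAAAAAAAAAAAAAAAAAAAAAAAAAAAAAAAAAAAAAAAAAAAAAAAAAAAAAAAAAAAAAAAAAAAAAAAAAAAAAAAAAAAAAAAAAAAAAAAAAAAAAAAAAAAAAAAAAAAAAAAAAAAAAAAAAAAAAAAAAAAAAAAAAAAAAAAAAAAAAAAAAAAAAAAAAAAAAAAAAAAAAAAAAAAAAAAAAAAAAAAAAAAAAAAAAAAAAAAAAAAAAAAAAAAAAAAAAAAAAAAAAAAAAAAAAAAAAAAAAAAAAAAAAAAAAAAAAAAAAAAAAAAAAAAAAAAAAAAAAAAAAAAAAAAAAAAAAAAAAAAAAAAAAAAAAAAAAAAAAAAAAAAAAAAAAAAAAAAAAAAAAAAAAAAAAAAAAAAAAAAAAAAAAAAAAAAAAAAAAAAAAAAAAAAAAAAAAAAAAAAAAAAAAAAAAAAAAAAAAAAAAAAAAAAAAAAAAAAAAAAAAAAAAAAAAAAAAAAAAAAAAAAAAAAAAAAAAAAAAAAAAAAAAAAAAAAAAAAAAAAAAAAAAAAAAAAAAAAAAAAAAAAAAAAAAAAA="/>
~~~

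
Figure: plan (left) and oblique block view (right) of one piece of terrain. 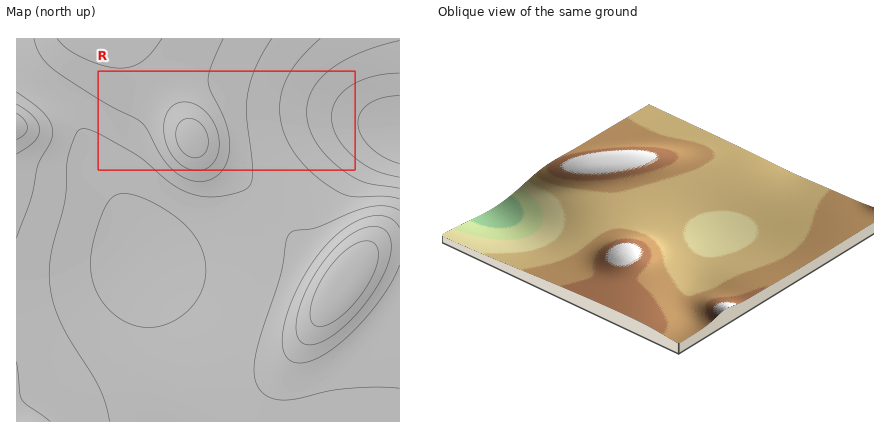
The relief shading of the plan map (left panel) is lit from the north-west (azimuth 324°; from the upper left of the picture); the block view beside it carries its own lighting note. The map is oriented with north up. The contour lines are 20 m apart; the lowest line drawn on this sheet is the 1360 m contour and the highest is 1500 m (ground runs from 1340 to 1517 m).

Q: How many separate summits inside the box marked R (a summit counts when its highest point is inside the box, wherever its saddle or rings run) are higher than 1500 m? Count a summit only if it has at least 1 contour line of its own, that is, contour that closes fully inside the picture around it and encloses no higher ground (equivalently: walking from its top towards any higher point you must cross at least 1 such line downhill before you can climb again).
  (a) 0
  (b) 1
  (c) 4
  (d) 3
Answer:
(b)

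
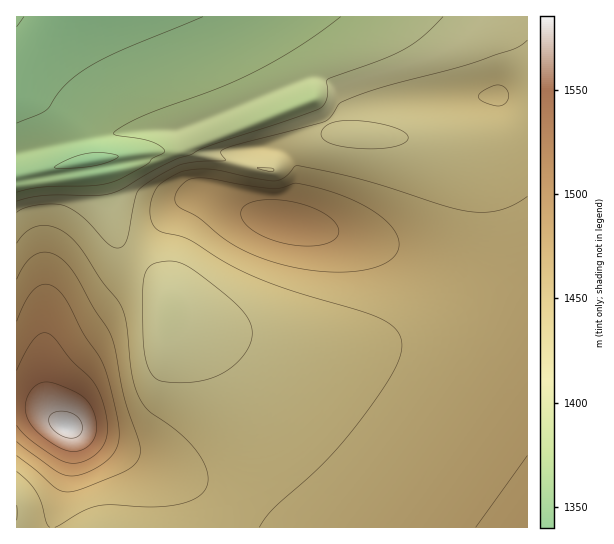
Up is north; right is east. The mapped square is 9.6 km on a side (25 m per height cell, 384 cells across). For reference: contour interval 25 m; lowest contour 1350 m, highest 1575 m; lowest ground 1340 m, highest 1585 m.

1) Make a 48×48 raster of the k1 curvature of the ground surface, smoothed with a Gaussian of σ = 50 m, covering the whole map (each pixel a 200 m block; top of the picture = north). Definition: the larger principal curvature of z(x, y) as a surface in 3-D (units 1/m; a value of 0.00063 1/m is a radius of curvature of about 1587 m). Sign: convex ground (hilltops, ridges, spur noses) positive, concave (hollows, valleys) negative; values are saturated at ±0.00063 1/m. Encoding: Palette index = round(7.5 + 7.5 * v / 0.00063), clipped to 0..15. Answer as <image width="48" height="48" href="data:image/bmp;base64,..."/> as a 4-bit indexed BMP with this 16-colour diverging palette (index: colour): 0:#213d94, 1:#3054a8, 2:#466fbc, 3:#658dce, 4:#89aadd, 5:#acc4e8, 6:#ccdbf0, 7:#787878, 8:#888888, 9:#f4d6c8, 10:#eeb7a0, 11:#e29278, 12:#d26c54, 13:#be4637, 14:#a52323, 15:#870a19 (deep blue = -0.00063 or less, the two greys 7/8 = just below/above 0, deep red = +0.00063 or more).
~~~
<image width="48" height="48" href="data:image/bmp;base64,Qk32BAAAAAAAAHYAAAAoAAAAMAAAADAAAAABAAQAAAAAAIAEAAATCwAAEwsAABAAAAAAAAAAlD0hAKhUMAC8b0YAzo1lAN2qiQDoxKwA8NvMAHh4eACIiIgAyNb0AKC37gB4kuIAVGzSADdGvgAjI6UAGQqHAHiZh3d3iIiIiIiIiIiIiIiIiIiIiIiIiHiamHd3iIiIiIiIiIiIiIiIiIiIiIiIiHeJmHd4iIiIiIiIiIiIiIiIiIiIiIiIiHeJqYd4iIiIiIiIiIiIiIiIiIiIiIiIiHeJqYiIiIiIiIiIiIiIiIiIiIiIiIiIiHeJqpiIiIiIiIiIiIiIiIiIiIiIiIiIiIeJqqmZmYiIiIiIiIiIiIiIiIiIiIiIiIiJq7qpmYiIiIiIiIiIiIiIiIiIiIiIiJmavLqpmIiIiIiIiIiIiIiIiIiIiIiIiJq927qZiIiIiIiIiIiIiIiIiIiIiIiIiKq7qqqIiIiIiIiIiIiIiIiIiIiIiIiIiKqpmaqId3iIiIiIiIiIiIiIiIiIiIiIiJmZiJqXd3eIiIiIiIiIiIiIiIiIiIiIiJmZiJqYd3eIiIiIiIiIiIiIiIiIiIiIiJmZiImYd3d4iIiIiIiIiIiIiIiIiIiIiJmZiImZd3d4iIiIiIiIiIiIiIiIiIiIiJmZiIiZh3d3iIiIiIiIiIiIiIiIiIiIiJmZiIiZh3d3eIiIiIiIiIiIiIiIiIiIiJmZiIiJiHd3eIiIiIiIiIiIiIiIiIiIiJmZmIiJmHd3eIiIiIiIiIiIiIiIiIiIiJmZmIiImHd3eIiIiIiIiIiIiIiIiIiIiJmZmIiImHd3eIiIiIiIiIiIiIiIiIiIiJmZmIh4mYd3d4iIiIiIiIiIiIiIiIiIiJmZmIh4mYd3d4iIiIiIiIiIiIiIiIiIiJmZmIh4iYd3d4iIiIiIiIiIiIiIiIiIiJmZmIh4iZh3d4iIiIiIiIiIiIiIiIiIiJmZiIh4iZh3eIiIiImZmZmYiIiIiIiIiJmZiIiIiZmIiIiJmZmZmZmZiIiIiIiIiJmYiIiIiZmYiImZmZmZmZmYiIiIiIiIiLqpiIiIiJqZiZmZmZmZmZiIiIiIiIiIiKvM3cupiJqpmZmZqqmZmIiIiIiIiIiIiIiIiZrN3LqqmZvN7d2YiIiIiIiIiIiIiJmph3d3ib3u7uyph3q4iIiIiIiIiIiIiIiJu7uYeIibupiHdknIiIiIiIiIiIiIiJiId3eKuoiKiZmYiHund3eIiIiIiHd4iLzLqYd4h3eJi////9qHd3d3d3d3d3d4iIiJrMzLqZiZiIiavNyYd3d3d3d3d3iIiIiId4iau8zMuYiHiJvduHd3d3d3eIiIiIiHd4iIiIiIm7qId3iazZiIiIiIiIiIiId3iIiIiIiId4rLmHd3e7mZmZmZmZiJmIiIiIiIiIiId3eJvKh2WrmZmZmZmZmZmIiIiIiIiIiId3d3eKy5nZiIiZmZmZmZmIiIiIiIiIiHd3d3d3ibuYiIiIiIiIiJiIiIiIiIiIiHd3d3d3d4iIiIiIiHd3eIiIiIiIiIiIiId3d3d3d3d3iIiIiHd3eIiIiIiIiIiIiIiHd3d3d3d3d3d3d3d3eIiIiIiIiIiIiIiIiId3d3d3d3d3eIiIiIiIiIiIiIiIiIiIh3d3d3d3d4iIiIiIiIiA=="/>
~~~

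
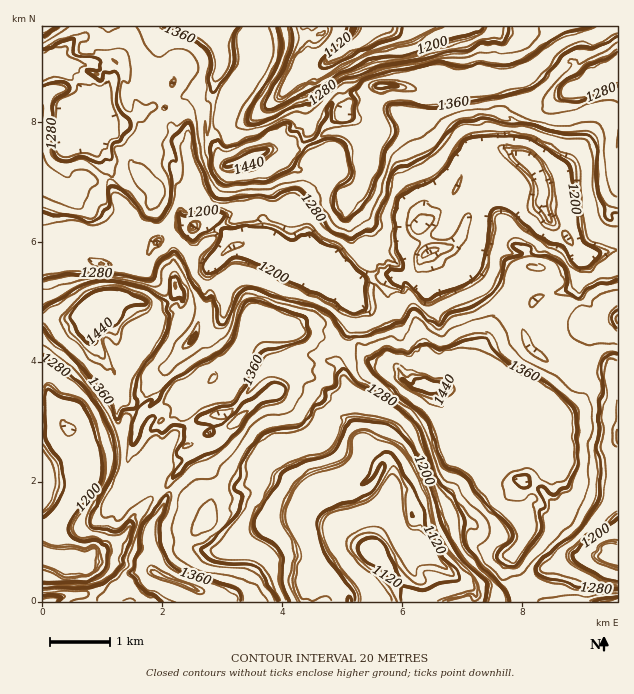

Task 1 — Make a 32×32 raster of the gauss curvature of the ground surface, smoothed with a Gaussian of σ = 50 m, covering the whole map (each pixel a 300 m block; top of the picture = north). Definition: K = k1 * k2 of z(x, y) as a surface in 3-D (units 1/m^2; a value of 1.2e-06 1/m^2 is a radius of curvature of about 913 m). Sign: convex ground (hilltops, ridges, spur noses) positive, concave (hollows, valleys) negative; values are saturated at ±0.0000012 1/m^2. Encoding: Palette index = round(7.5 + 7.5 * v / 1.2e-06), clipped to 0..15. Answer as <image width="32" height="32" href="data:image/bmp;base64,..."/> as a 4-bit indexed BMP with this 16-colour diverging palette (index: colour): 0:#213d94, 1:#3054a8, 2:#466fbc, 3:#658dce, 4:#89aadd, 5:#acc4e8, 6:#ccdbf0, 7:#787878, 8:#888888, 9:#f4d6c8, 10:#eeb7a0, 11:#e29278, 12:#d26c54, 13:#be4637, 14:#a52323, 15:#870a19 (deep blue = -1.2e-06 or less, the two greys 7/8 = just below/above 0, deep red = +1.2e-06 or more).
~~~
<image width="32" height="32" href="data:image/bmp;base64,Qk12AgAAAAAAAHYAAAAoAAAAIAAAACAAAAABAAQAAAAAAAACAAATCwAAEwsAABAAAAAAAAAAlD0hAKhUMAC8b0YAzo1lAN2qiQDoxKwA8NvMAHh4eACIiIgAyNb0AKC37gB4kuIAVGzSADdGvgAjI6UAGQqHAPBVd4iWxIemeId3e4Vnd2Zr9ii1h3lnl3d3iKiFSYZ5aed3WmqGp2eIiIdpe7dqTZOjSYhohYd4aad5inpYeGh3a9V3iIiYiJdnlYZ4eHmIh3h3xod3iId4aHiHeIlohoaKeFaHd4eYeJt3eJeml4eHiGeHh3hoeHaFiIZ3d4h3h4hoiYh3h3mIeneHh3h4d4mHSIhWh3hXmXiGd3iIh5WHp8R3eYiXmEh2hXd3iIh52HaHeHeGiXZ3iIend3iHdjh3eIh4eHZ5qIeZZ4d4d3h3d3eHd2eHh2WpV3iHiHhrd5pndrhneIdYZqiXh4iHdnmHl5d2mHepZmmoiHd3h4d3mH4FOHyIeIx3SHh4eIZmh2uoP2RVeIeIaWh4dndreHdbS6ZvqHeIeVhXeJeotoh3d3dlCXZ3d4eIfGeGlnaFeGd3hfc4h5aIWIaYh1dIt4ild5ZbiGhop5eJd1t3yHZ4epeldWh5pbiXl3d3eHd6h4N3hoeGhjeVeXhoiJd4eFmXh3hk7IiIl4Z3iHbJd4eIdqd4hqdmZoZoeWmFh3eniIiGd3Z3aXmFeHdoiGeIV4iHmId2hnV2qmmIeGZ3R3iVd4d4dodvV4TcV3eIh5yHd4h3d3qHmGV3hmmWl3d3h5a3d3imh5iWx3eHZ4eIeWeFaIeHd3eHD1d3h4dLV3eI"/>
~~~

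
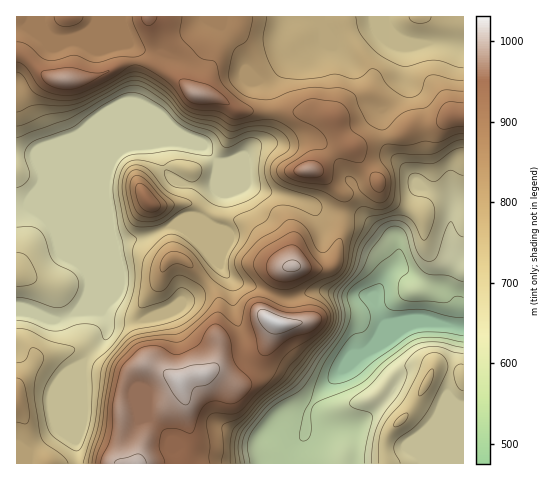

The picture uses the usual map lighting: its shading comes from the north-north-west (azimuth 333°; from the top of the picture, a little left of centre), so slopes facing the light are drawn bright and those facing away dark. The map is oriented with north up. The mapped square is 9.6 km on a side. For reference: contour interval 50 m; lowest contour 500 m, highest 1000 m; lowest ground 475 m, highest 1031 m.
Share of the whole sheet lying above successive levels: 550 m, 95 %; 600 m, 90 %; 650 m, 76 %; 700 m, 64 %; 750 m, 51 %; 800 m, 41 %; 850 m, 31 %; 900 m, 18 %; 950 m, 8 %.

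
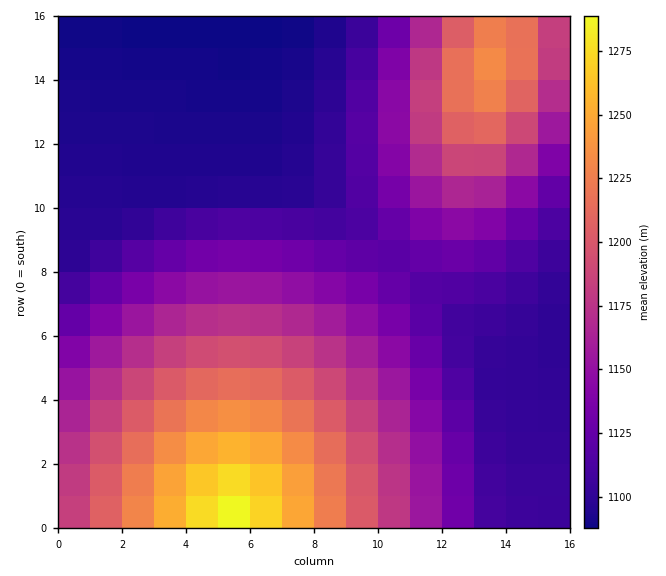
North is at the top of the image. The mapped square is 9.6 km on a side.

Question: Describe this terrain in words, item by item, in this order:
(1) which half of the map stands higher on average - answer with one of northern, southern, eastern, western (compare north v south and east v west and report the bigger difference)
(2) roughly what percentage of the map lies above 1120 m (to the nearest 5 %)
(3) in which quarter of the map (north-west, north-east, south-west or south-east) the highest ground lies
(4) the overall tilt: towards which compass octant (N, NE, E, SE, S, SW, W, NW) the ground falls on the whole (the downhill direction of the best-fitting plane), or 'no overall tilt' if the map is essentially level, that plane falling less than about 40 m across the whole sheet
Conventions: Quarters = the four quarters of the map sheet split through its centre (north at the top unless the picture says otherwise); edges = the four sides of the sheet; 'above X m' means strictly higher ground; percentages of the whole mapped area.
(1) On average the southern half of the map is the higher ground.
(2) About 60 % of the map lies above 1120 m.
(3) Look to the south-west quarter for the highest ground.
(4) The general tilt is down to the north (the land rises towards the south).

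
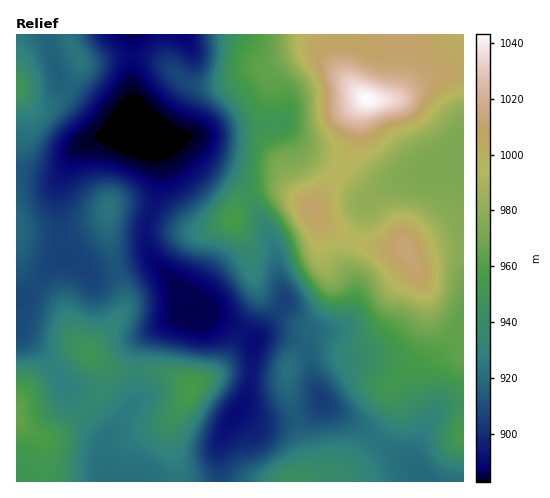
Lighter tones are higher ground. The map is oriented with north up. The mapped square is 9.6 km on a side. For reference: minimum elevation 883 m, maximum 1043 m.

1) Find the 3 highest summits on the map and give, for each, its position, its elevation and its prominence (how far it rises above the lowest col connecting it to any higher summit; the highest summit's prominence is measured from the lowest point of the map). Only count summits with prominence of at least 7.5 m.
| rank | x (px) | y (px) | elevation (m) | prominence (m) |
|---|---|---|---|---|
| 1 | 368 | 99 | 1043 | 160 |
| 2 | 406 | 248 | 1013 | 17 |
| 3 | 314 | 210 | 1010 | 14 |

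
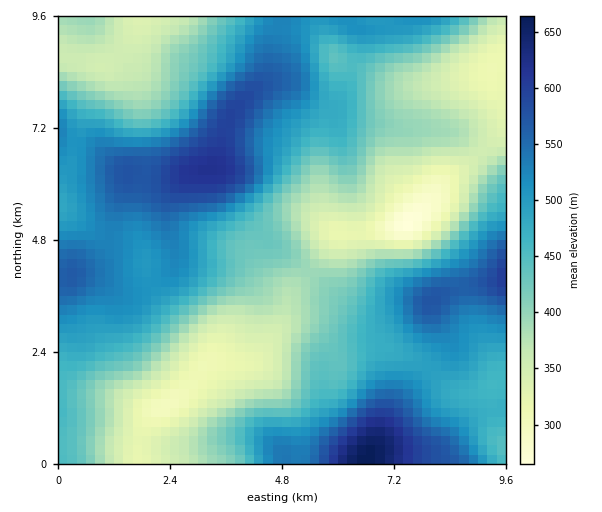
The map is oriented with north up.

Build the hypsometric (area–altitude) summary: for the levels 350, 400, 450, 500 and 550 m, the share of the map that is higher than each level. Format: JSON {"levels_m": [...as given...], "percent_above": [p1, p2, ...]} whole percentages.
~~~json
{"levels_m": [350, 400, 450, 500, 550], "percent_above": [86, 67, 51, 33, 13]}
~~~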